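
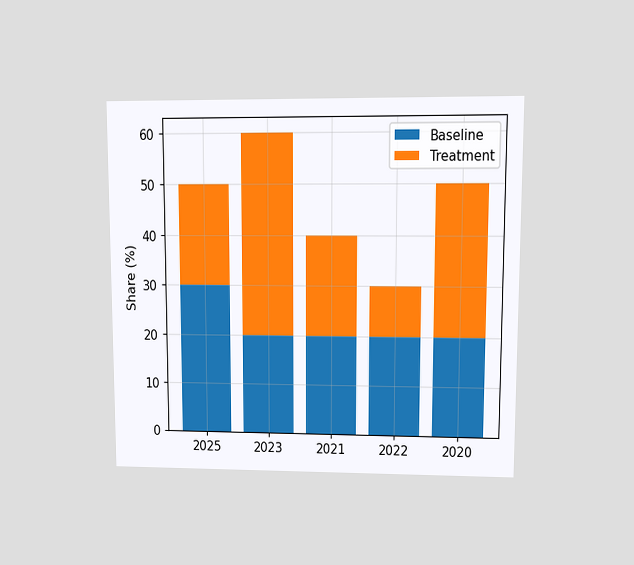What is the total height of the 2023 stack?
The chart is viewed at a slight angle. The 2023 stack's top reaches 60% on the y-axis.

60%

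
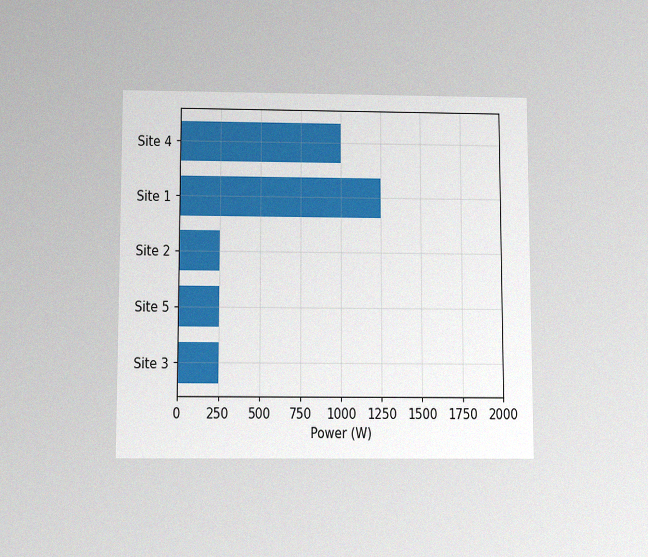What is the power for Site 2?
250W

The chart is viewed slightly from below, with some photo noise. Reading along the chart's x-axis, the Site 2 bar reaches 250W.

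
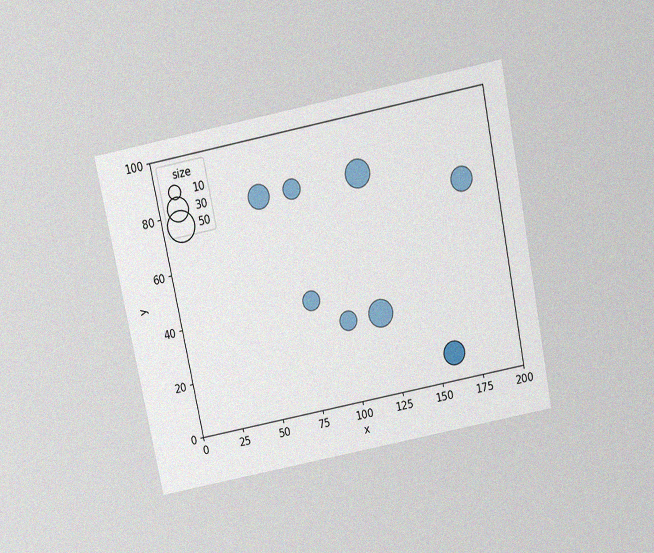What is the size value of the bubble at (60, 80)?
30

The chart is tilted about 11° counter-clockwise and viewed slightly from above, with some photo noise. Matching the bubble at (60, 80) against the size legend gives 30.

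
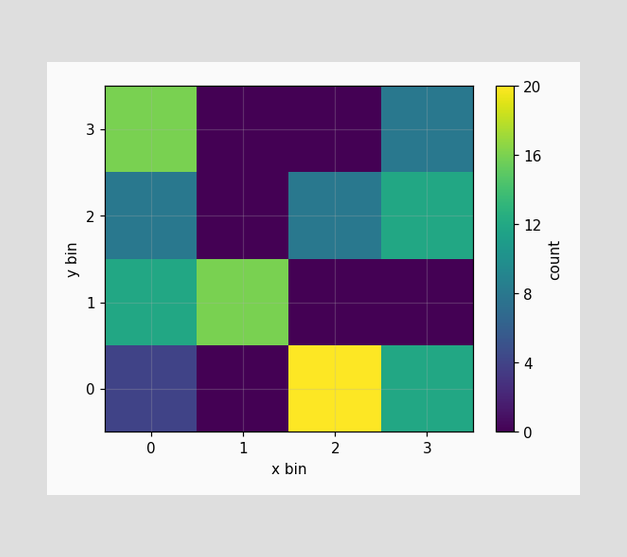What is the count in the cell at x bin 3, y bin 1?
0

Matching the cell (3, 1) against the colorbar gives 0.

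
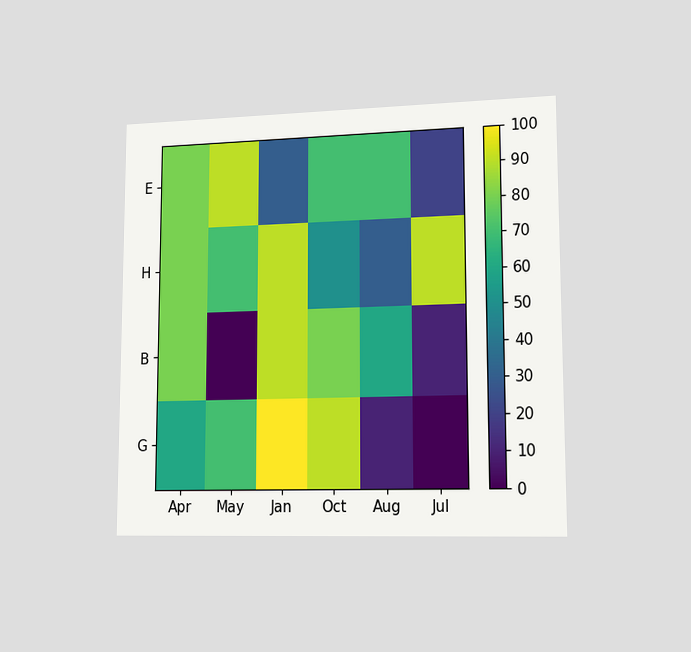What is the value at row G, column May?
The chart is viewed slightly from the right. Matching cell (G, May) against the colorbar gives 70.

70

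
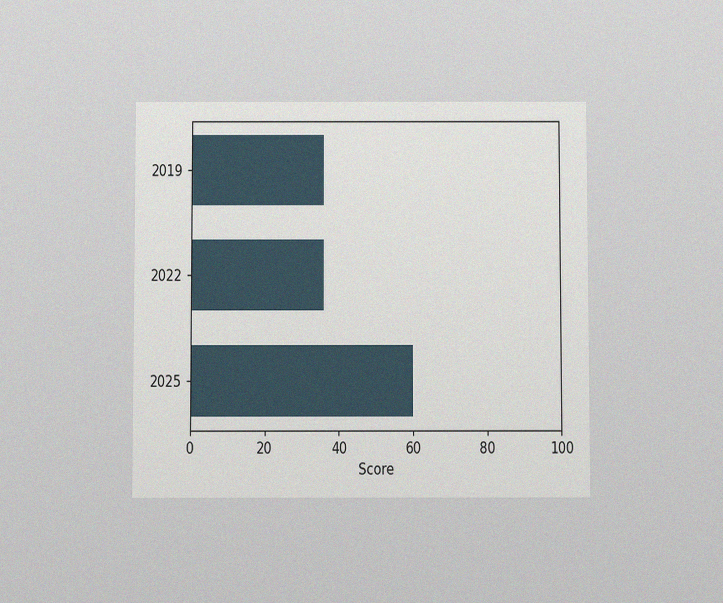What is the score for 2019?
36

The chart is viewed slightly from below, with some photo noise. Reading along the chart's x-axis, the 2019 bar reaches 36.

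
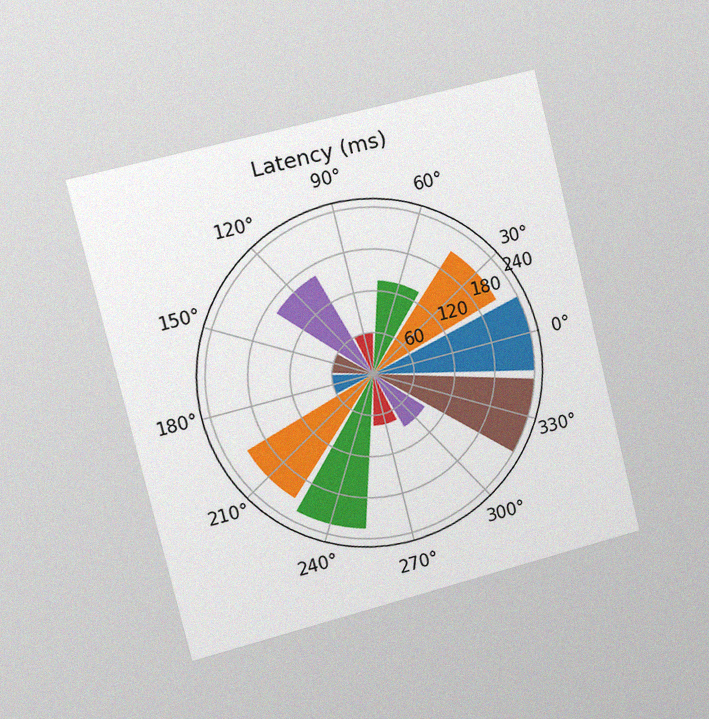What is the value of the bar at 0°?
The chart is tilted about 14° counter-clockwise and viewed slightly from the left, with some photo noise. The bar at 0° reaches 240ms on the radial axis.

240ms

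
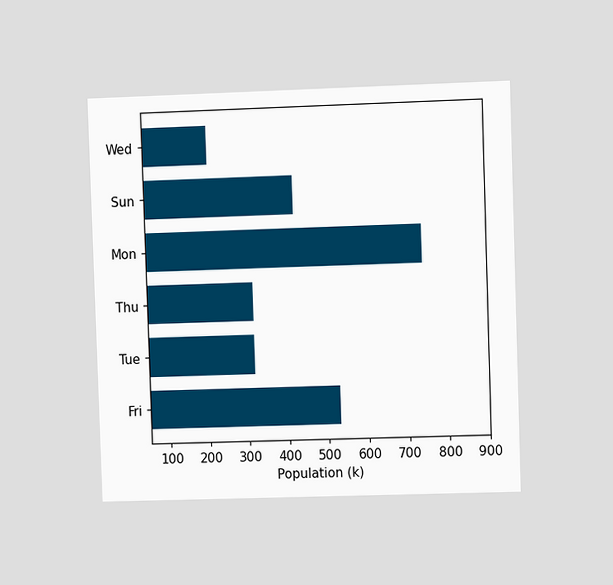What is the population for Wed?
212k

The chart is viewed at a slight angle. Reading along the chart's x-axis, the Wed bar reaches 212k.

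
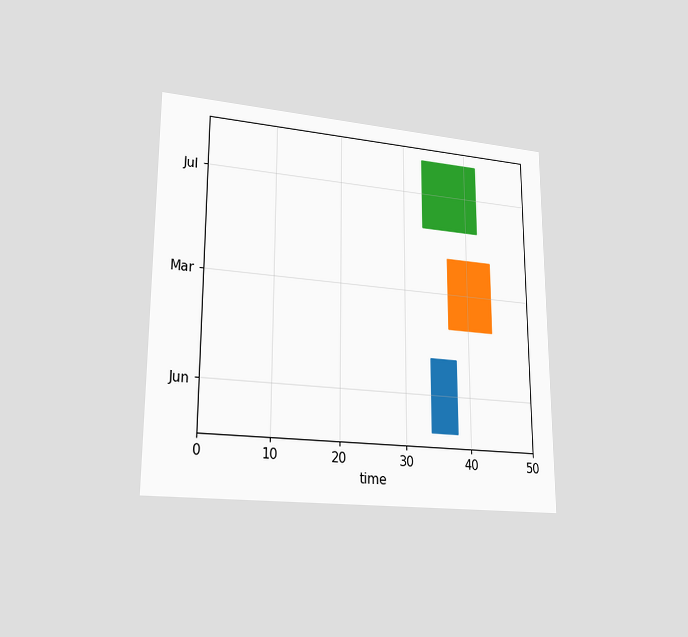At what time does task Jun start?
34

The chart is viewed at a slight angle. The Jun bar begins at t=34.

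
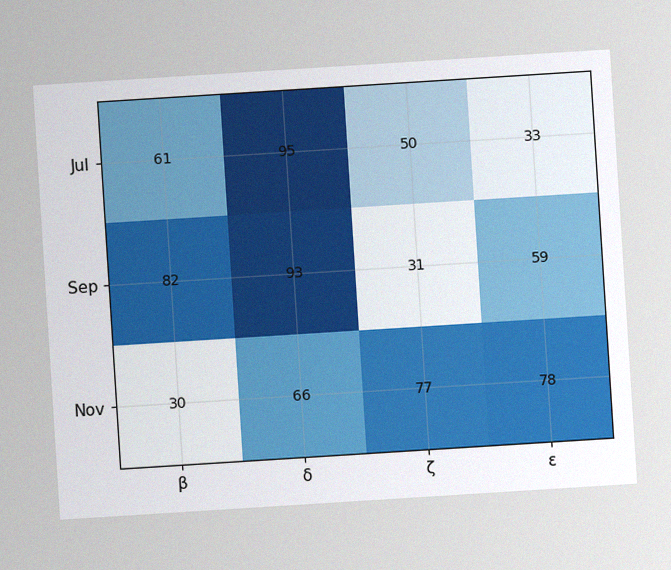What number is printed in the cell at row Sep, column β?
82

The chart is tilted about 4° counter-clockwise, with some photo noise. The (Sep, β) cell reads 82.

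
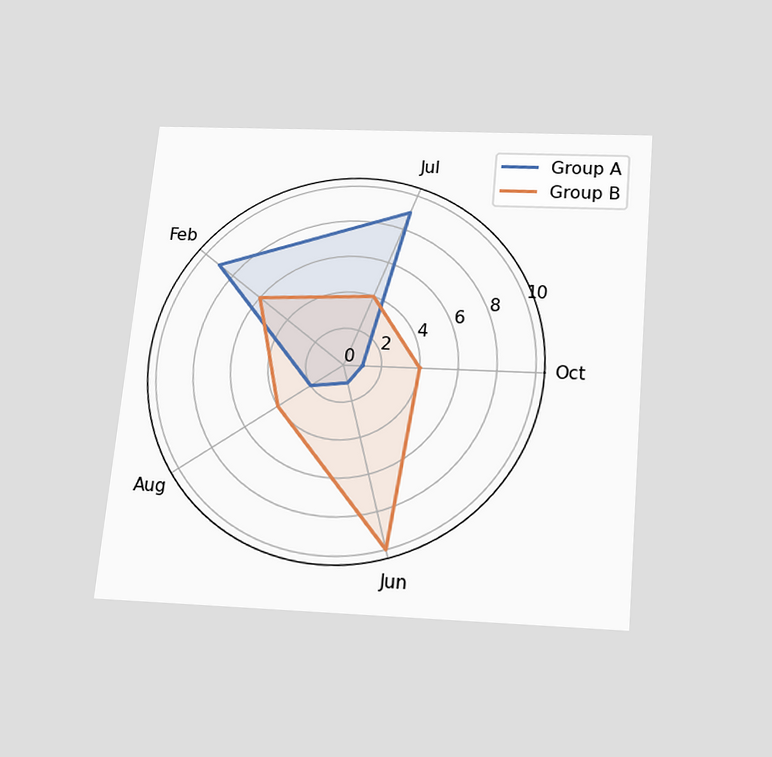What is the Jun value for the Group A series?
The chart is tilted about 5° clockwise and viewed slightly from below. On the Jun axis, Group A reaches 1.

1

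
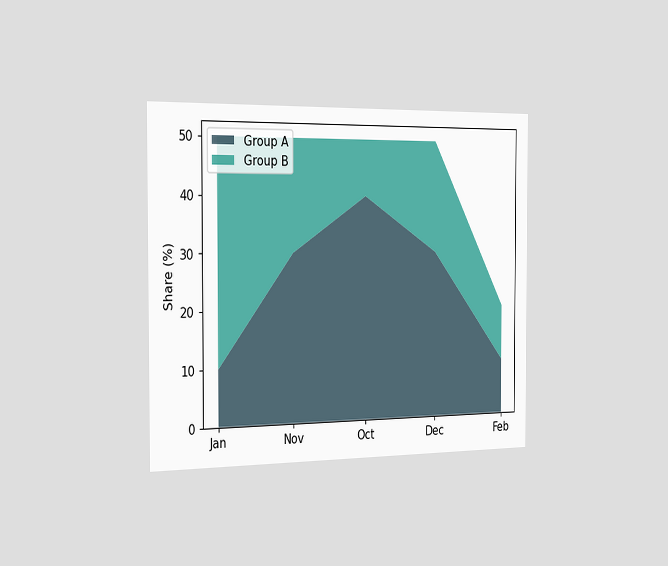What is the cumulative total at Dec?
The chart is viewed slightly from the left. The stacked total at Dec reaches 50%.

50%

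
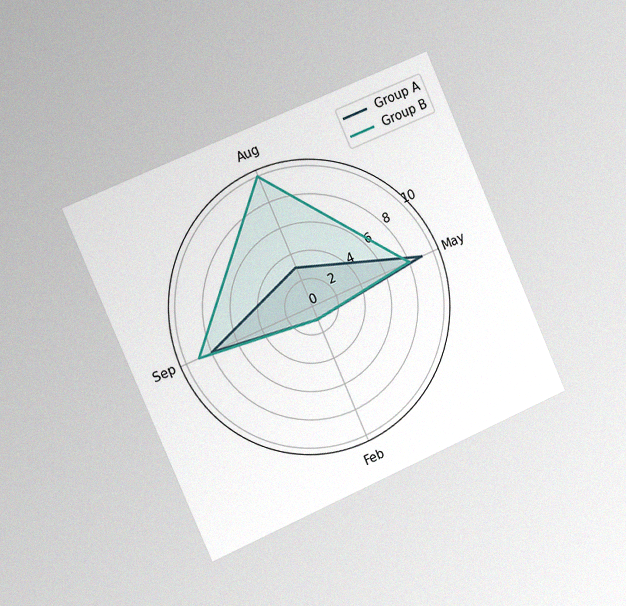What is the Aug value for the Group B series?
The chart is tilted about 24° counter-clockwise and viewed slightly from the left, with some photo noise. On the Aug axis, Group B reaches 10.

10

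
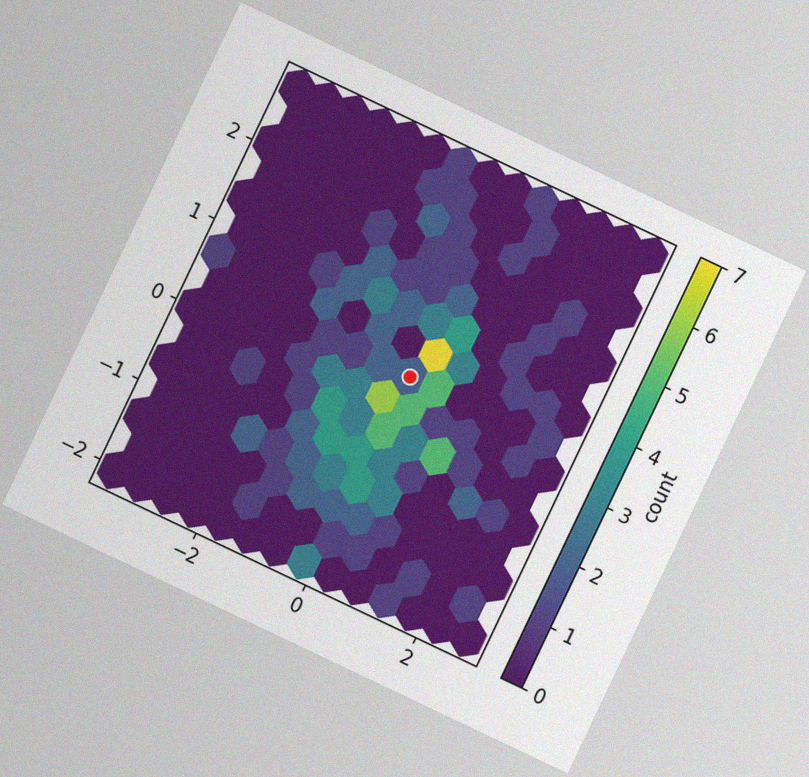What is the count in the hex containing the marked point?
2

The chart is tilted about 25° clockwise, with some photo noise. The marked hex reads 2 on the colorbar.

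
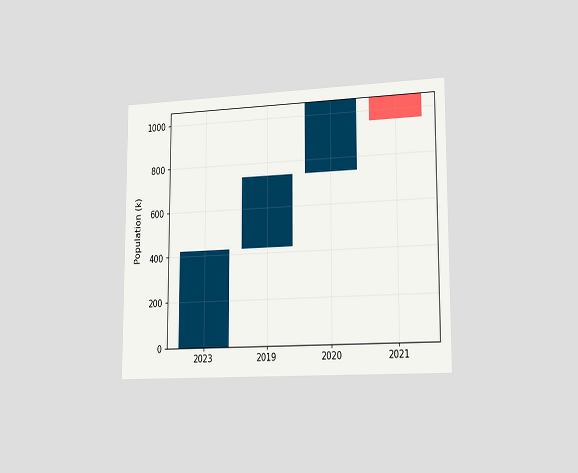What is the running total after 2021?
954k

The chart is viewed slightly from the right. After 2021 the running total reaches 954k.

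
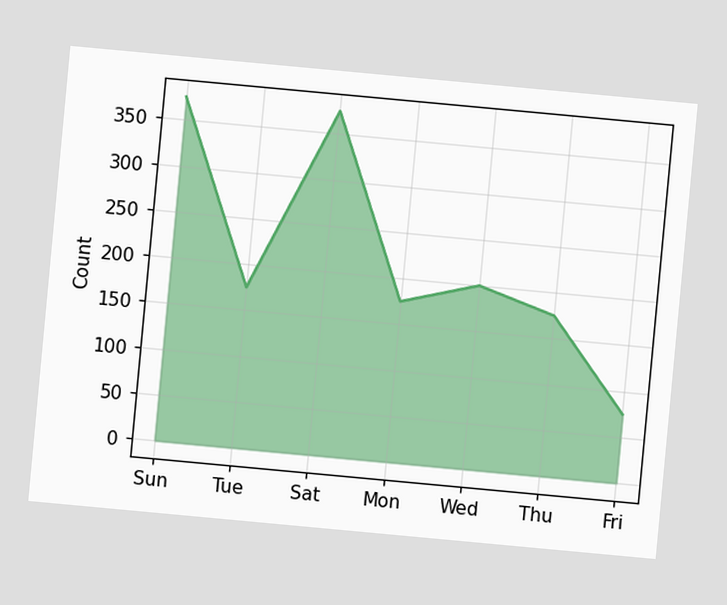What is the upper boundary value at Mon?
175

The chart is tilted about 5° clockwise. At Mon the upper boundary is at 175.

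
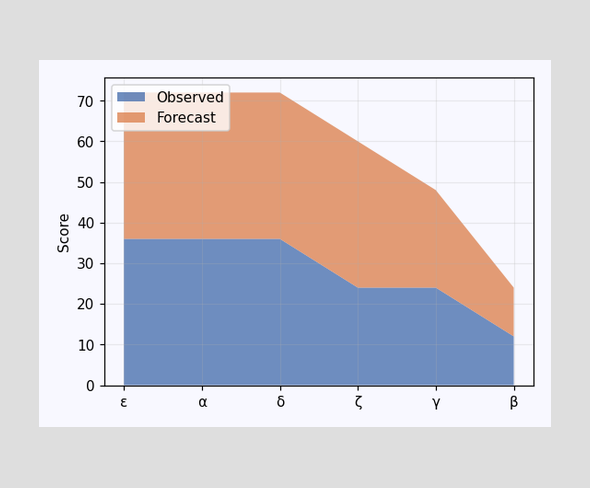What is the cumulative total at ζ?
60

The stacked total at ζ reaches 60.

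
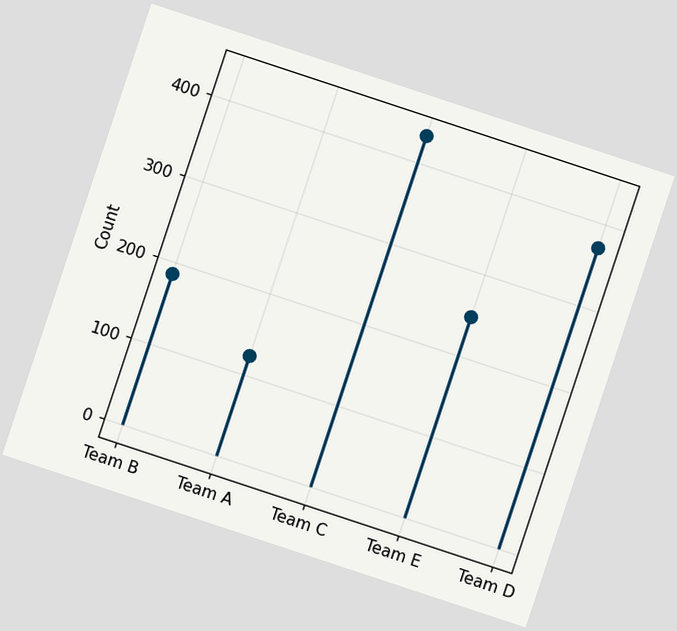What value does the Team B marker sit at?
The chart is tilted about 18° clockwise. The Team B marker sits at 186.

186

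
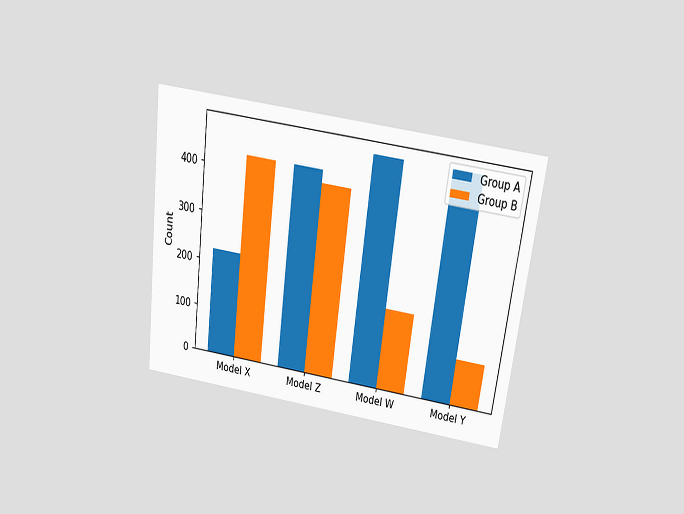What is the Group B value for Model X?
The chart is tilted about 7° clockwise and viewed slightly from above. The Group B bar at Model X reaches 425 on the y-axis.

425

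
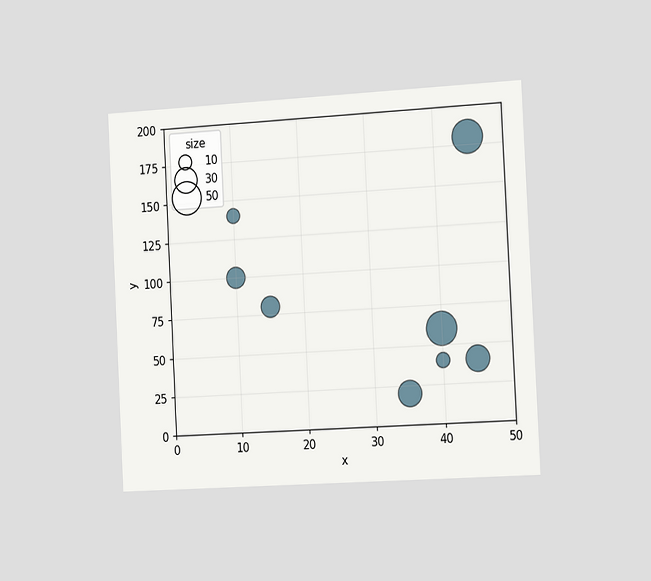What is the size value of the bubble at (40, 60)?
The chart is tilted about 3° counter-clockwise and viewed slightly from the right. Matching the bubble at (40, 60) against the size legend gives 50.

50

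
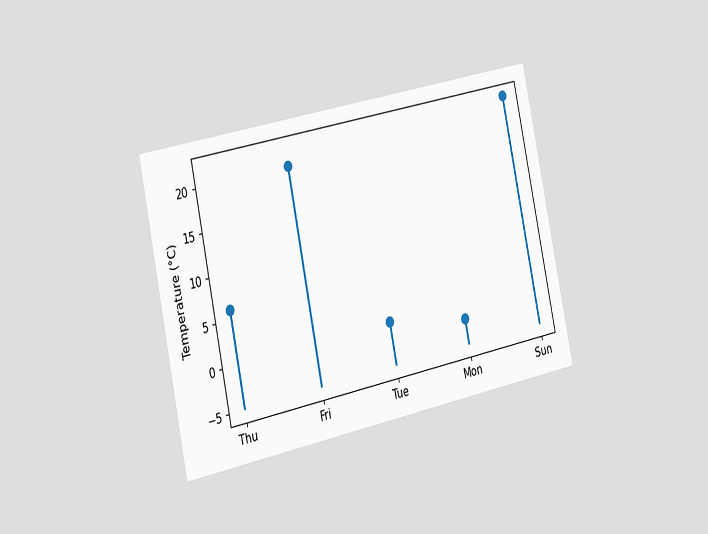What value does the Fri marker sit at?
The chart is tilted about 12° counter-clockwise and viewed slightly from the left. The Fri marker sits at 20°C.

20°C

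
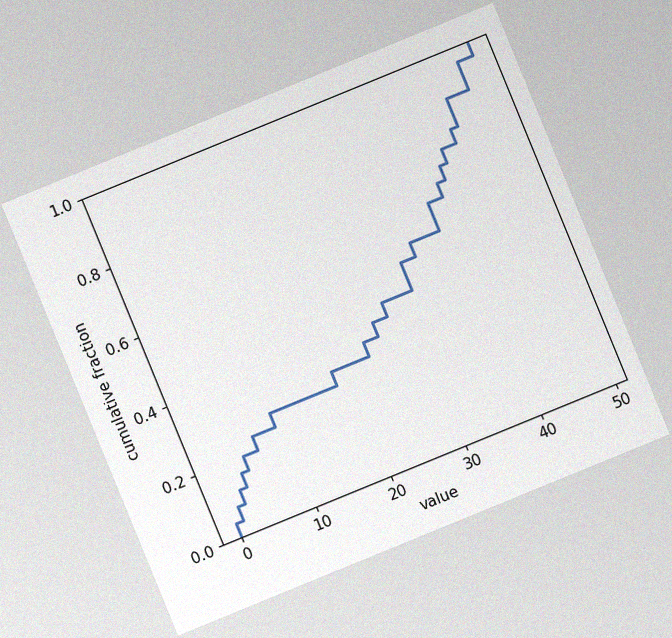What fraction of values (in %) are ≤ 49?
100%

The chart is tilted about 22° counter-clockwise, with some photo noise. At x=49 the ECDF step is at 100%.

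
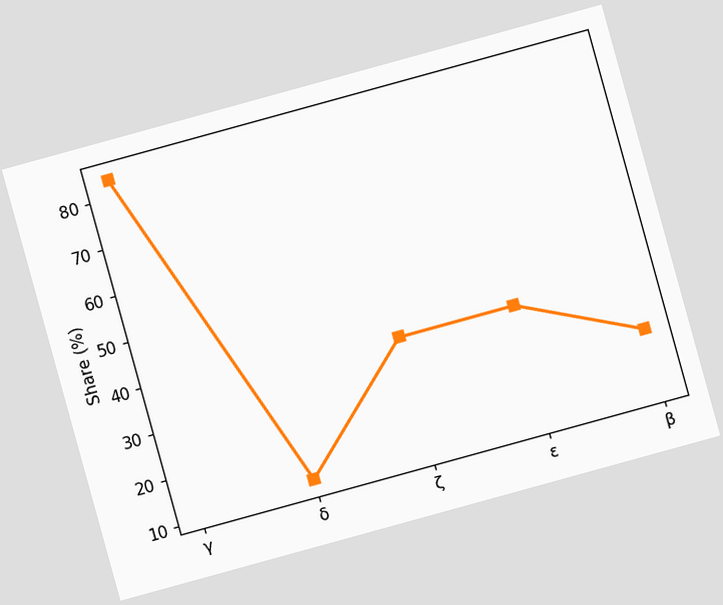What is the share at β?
24%

The chart is tilted about 15° counter-clockwise. At β, the line is at 24%.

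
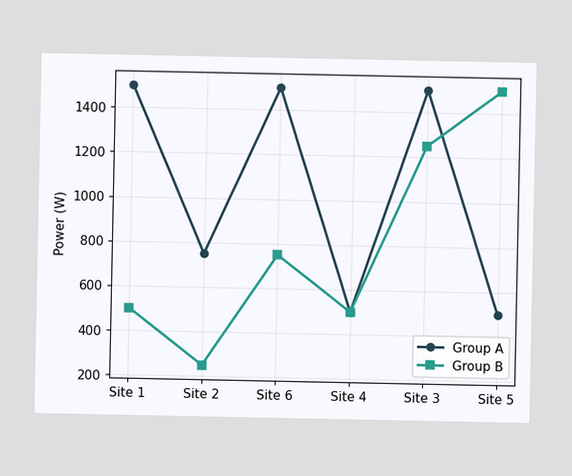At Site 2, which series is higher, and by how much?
At Site 2, Group A sits above the other line by 500W.

Group A, by 500W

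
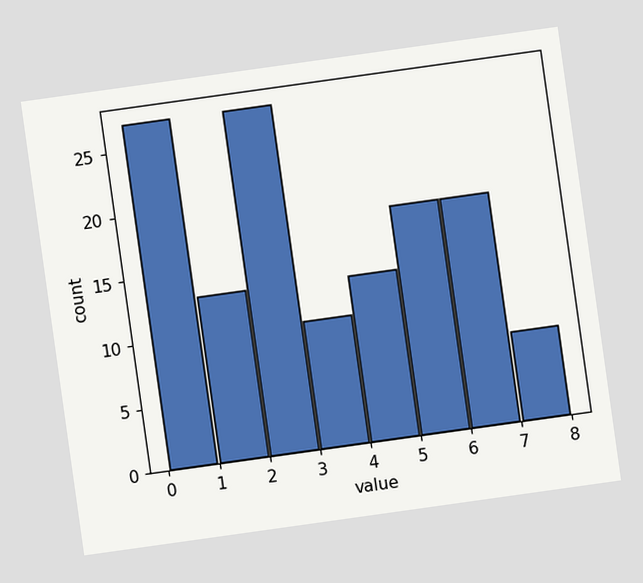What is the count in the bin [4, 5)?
The chart is tilted about 8° counter-clockwise. The [4, 5) bin has height 13.

13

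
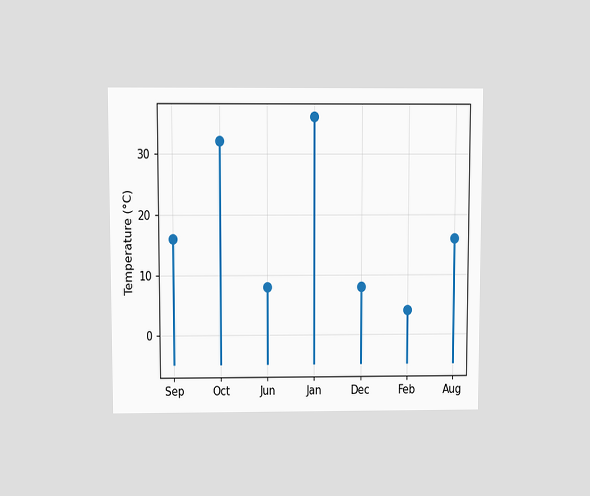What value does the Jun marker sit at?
8°C

The chart is viewed slightly from above. The Jun marker sits at 8°C.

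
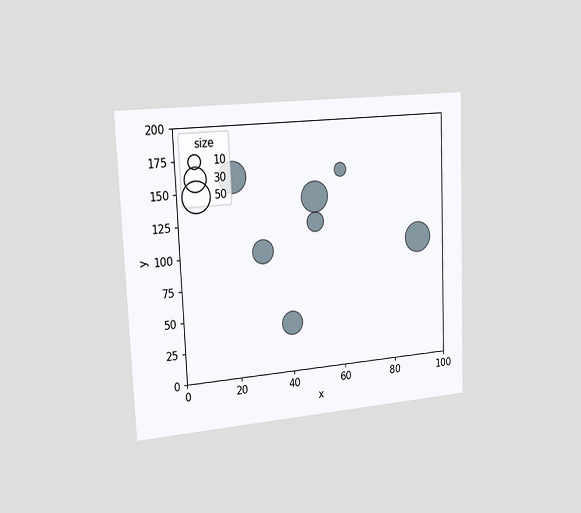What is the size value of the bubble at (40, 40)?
The chart is tilted about 2° counter-clockwise and viewed slightly from the left. Matching the bubble at (40, 40) against the size legend gives 30.

30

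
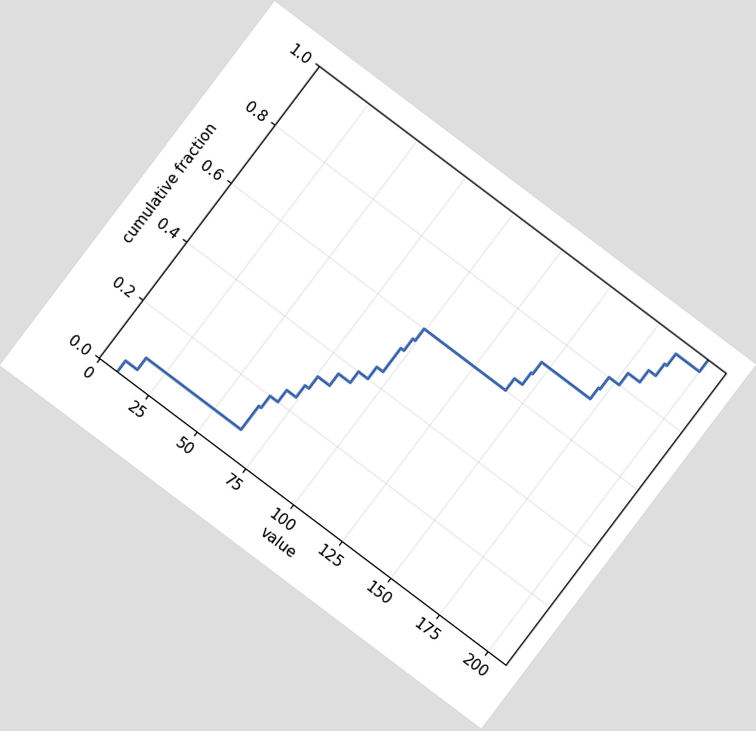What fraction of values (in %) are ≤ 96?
The chart is tilted about 37° clockwise. At x=96 the ECDF step is at 52%.

52%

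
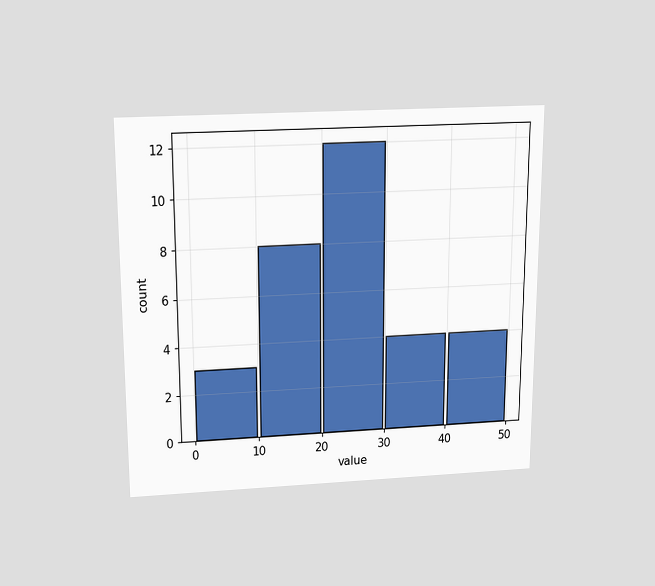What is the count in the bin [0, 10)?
3

The chart is viewed slightly from above. The [0, 10) bin has height 3.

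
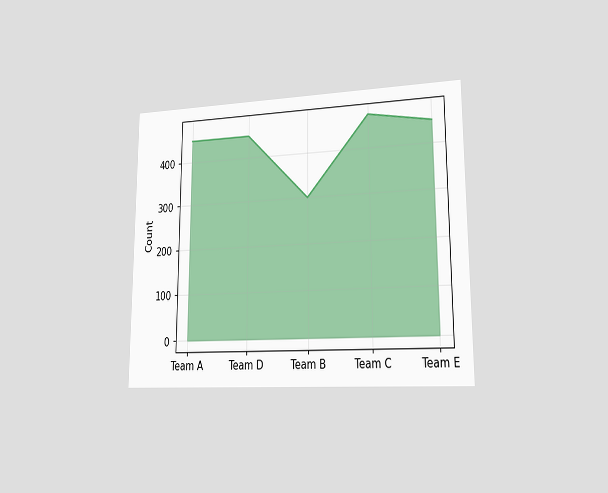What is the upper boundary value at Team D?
450

The chart is viewed slightly from the right. At Team D the upper boundary is at 450.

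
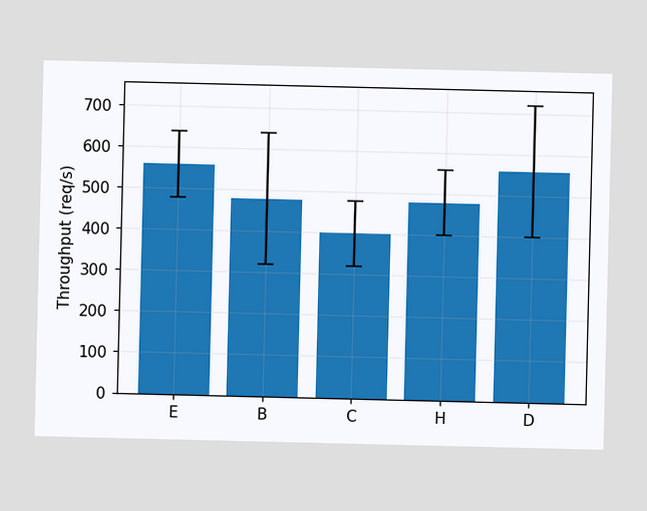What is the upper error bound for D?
The D bar's upper whisker reaches 720req/s.

720req/s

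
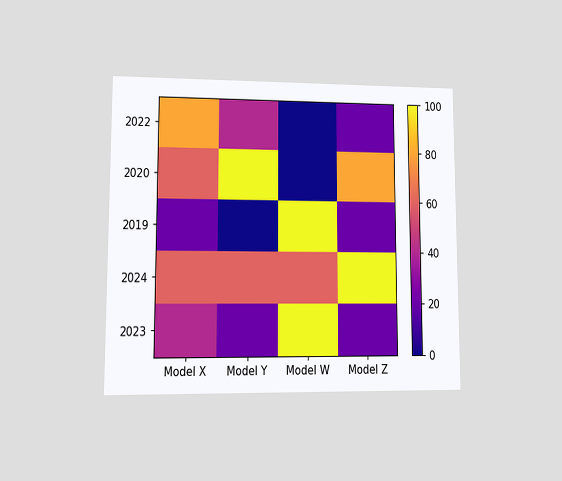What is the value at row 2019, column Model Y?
The chart is viewed at a slight angle. Matching cell (2019, Model Y) against the colorbar gives 0.

0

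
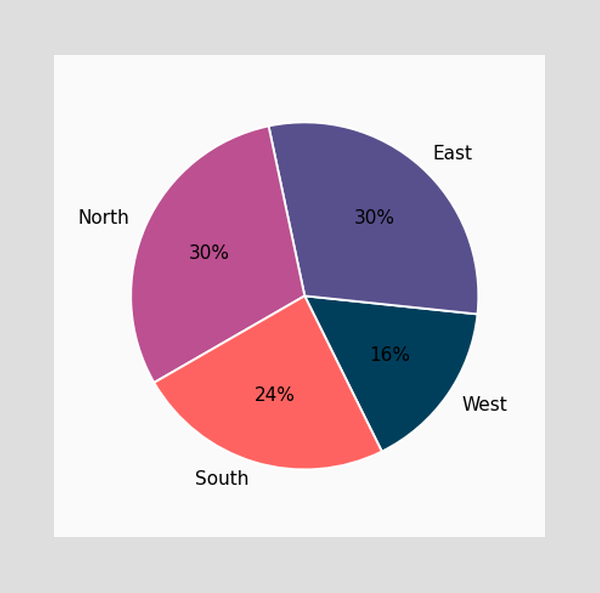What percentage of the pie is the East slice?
30%

The East slice takes up 30% of the pie.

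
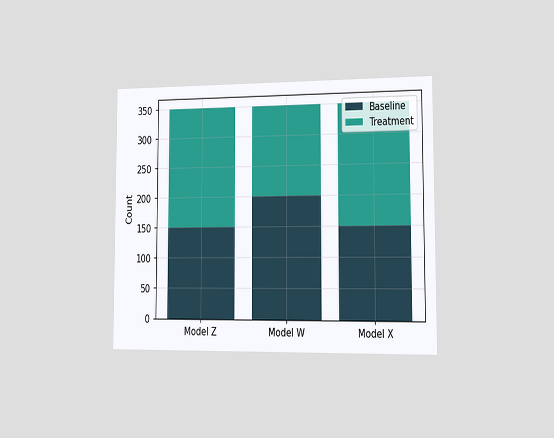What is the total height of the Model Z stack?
The chart is viewed slightly from the right. The Model Z stack's top reaches 350 on the y-axis.

350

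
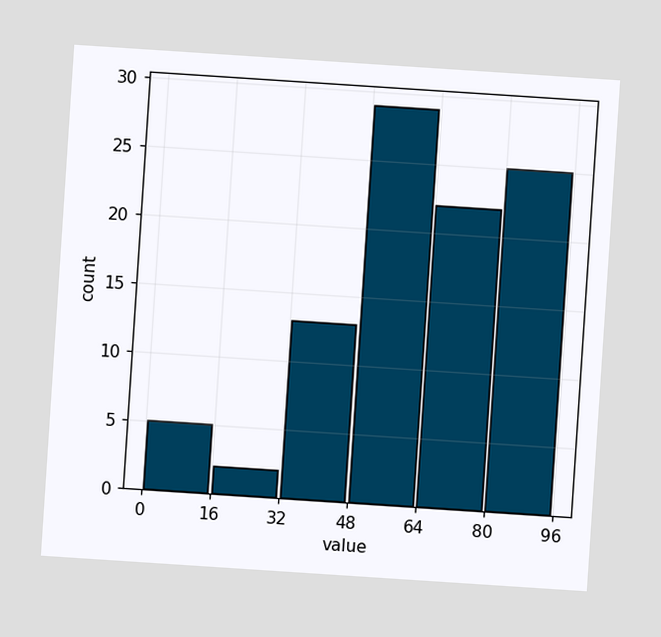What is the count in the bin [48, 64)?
29

The chart is tilted about 4° clockwise. The [48, 64) bin has height 29.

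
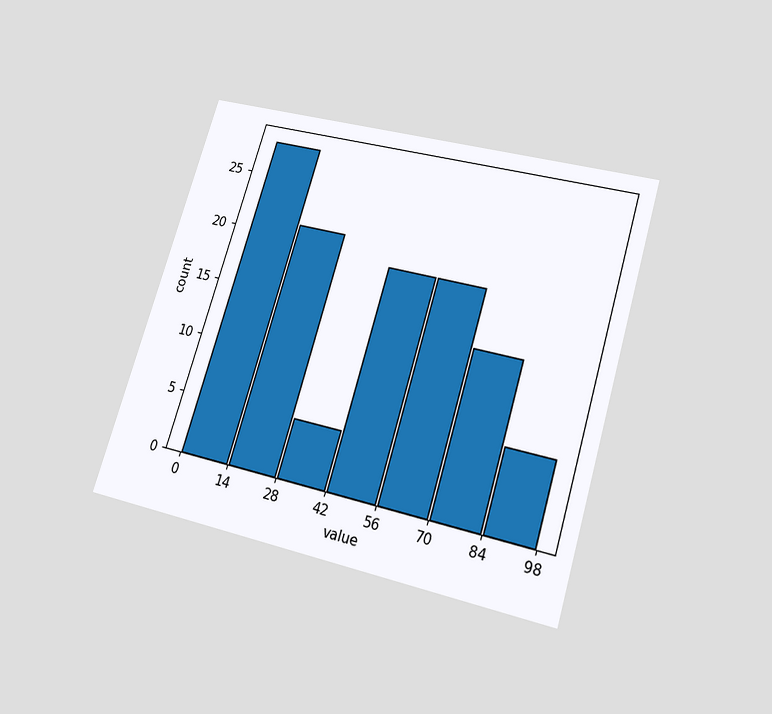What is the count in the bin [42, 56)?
19

The chart is tilted about 17° clockwise and viewed slightly from below. The [42, 56) bin has height 19.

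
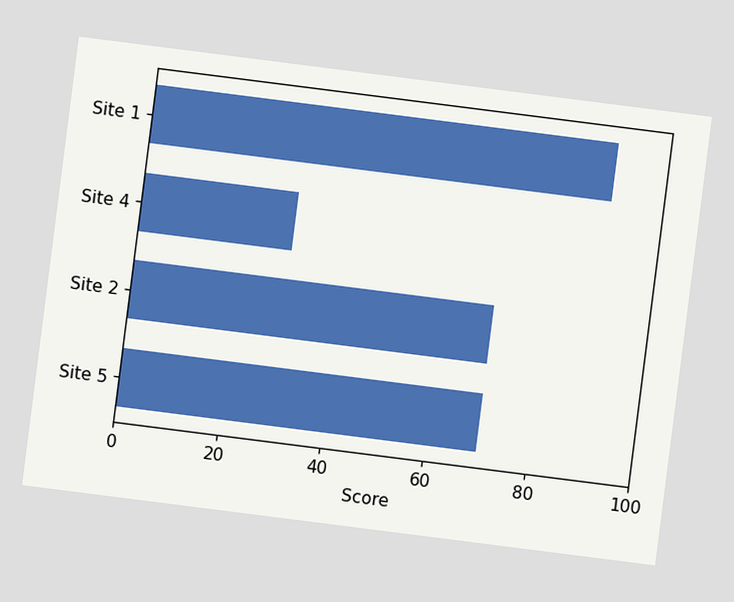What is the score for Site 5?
70

The chart is tilted about 7° clockwise. Reading along the chart's x-axis, the Site 5 bar reaches 70.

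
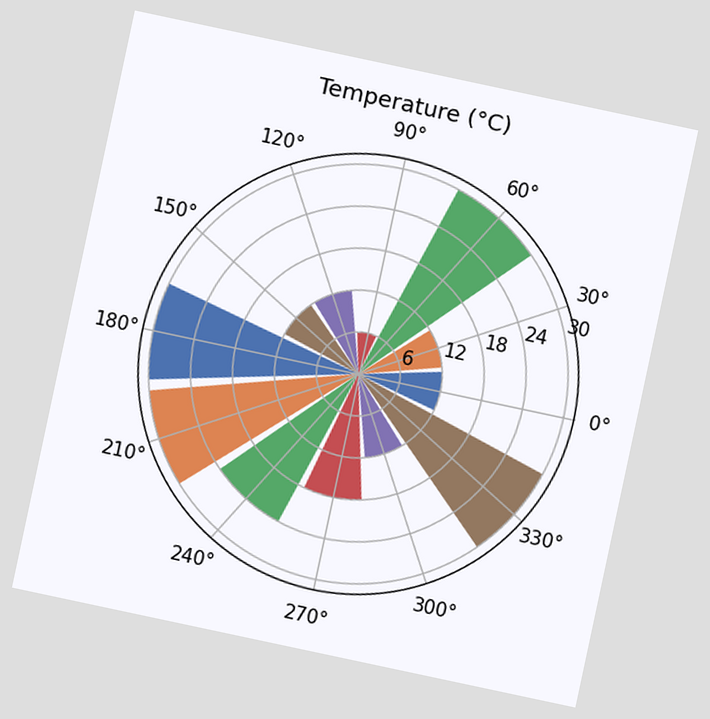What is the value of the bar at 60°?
The chart is tilted about 12° clockwise. The bar at 60° reaches 30°C on the radial axis.

30°C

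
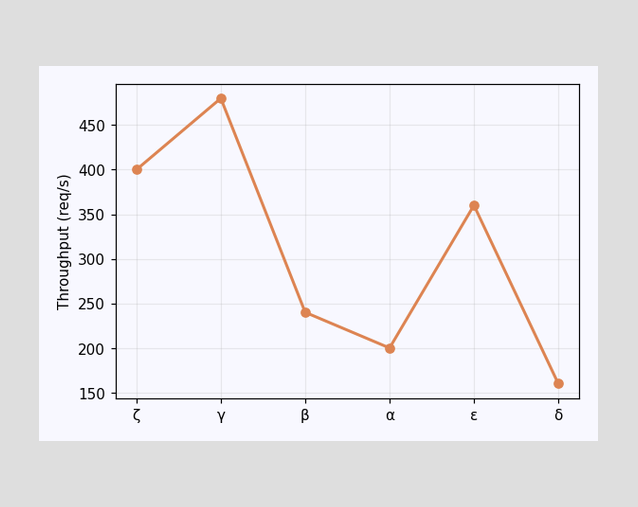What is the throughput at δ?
160req/s

At δ, the line is at 160req/s.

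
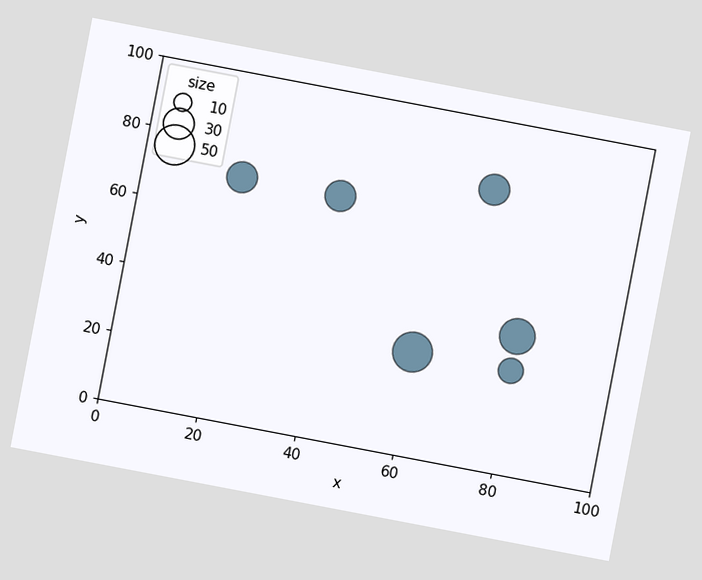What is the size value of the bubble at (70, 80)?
30

The chart is tilted about 11° clockwise. Matching the bubble at (70, 80) against the size legend gives 30.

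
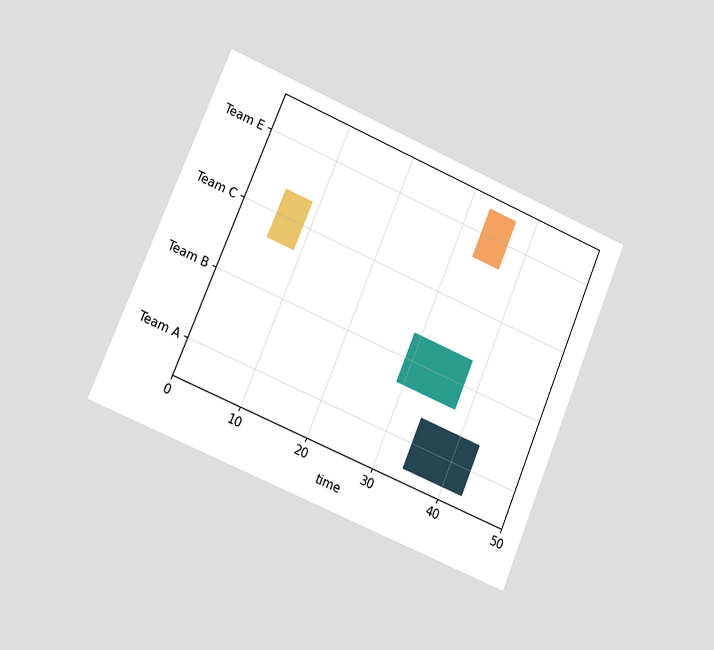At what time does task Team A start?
34

The chart is tilted about 23° clockwise and viewed slightly from the left. The Team A bar begins at t=34.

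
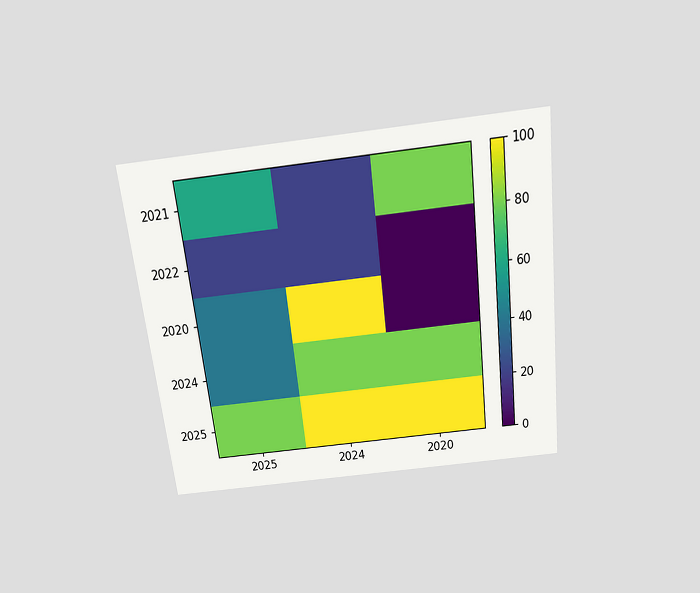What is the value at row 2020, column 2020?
0

The chart is tilted about 7° counter-clockwise and viewed slightly from above. Matching cell (2020, 2020) against the colorbar gives 0.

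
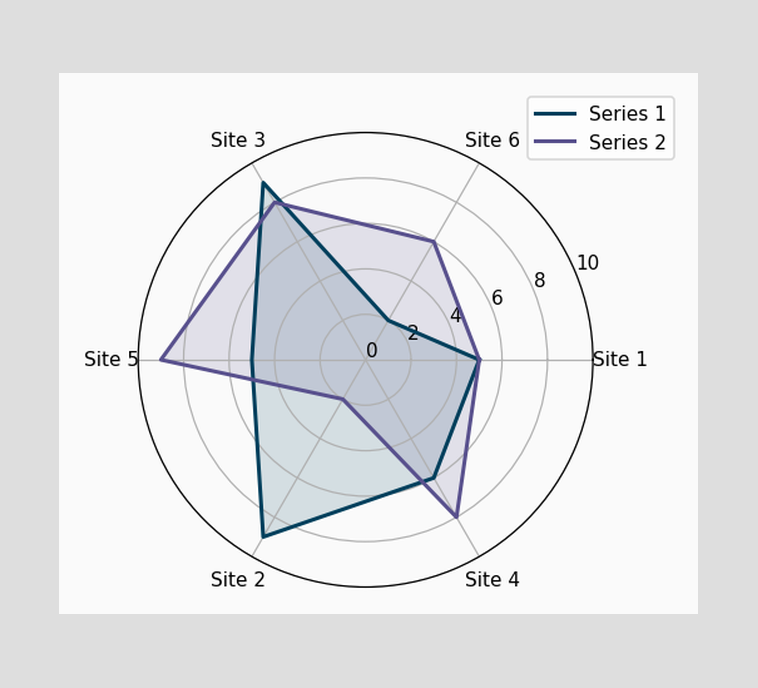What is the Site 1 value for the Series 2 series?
5

On the Site 1 axis, Series 2 reaches 5.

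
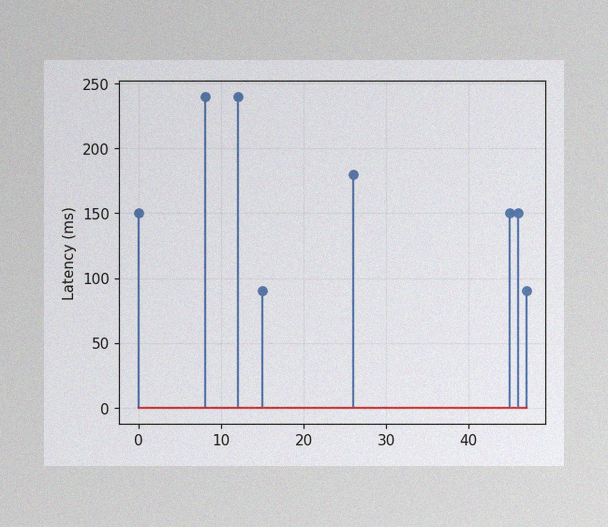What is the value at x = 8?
240ms

The image has some photo noise and uneven lighting. The stem at x=8 reaches 240ms.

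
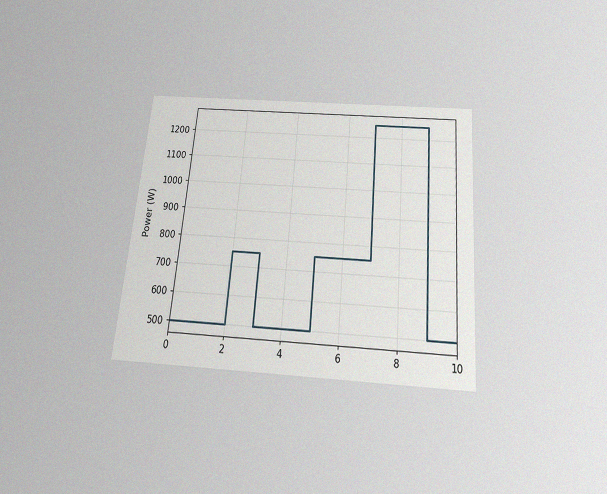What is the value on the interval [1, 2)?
The chart is tilted about 5° clockwise and viewed slightly from below, with some photo noise. On [1, 2) the step sits at 500W.

500W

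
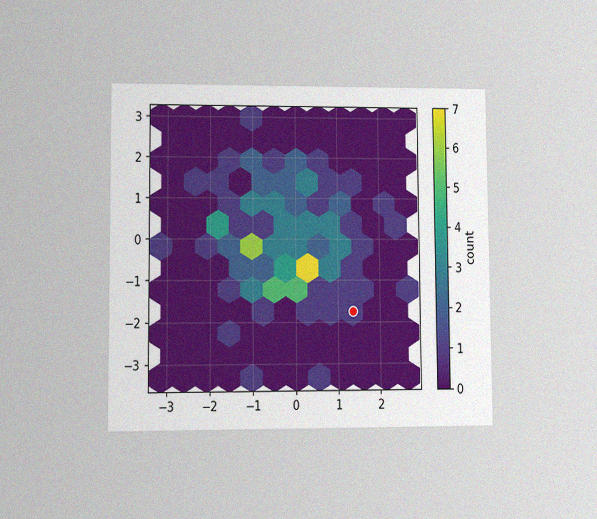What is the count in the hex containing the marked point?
1

The chart is viewed at a slight angle, with some photo noise. The marked hex reads 1 on the colorbar.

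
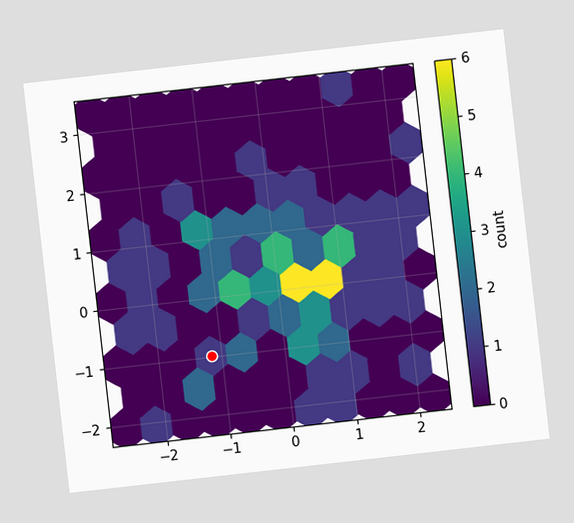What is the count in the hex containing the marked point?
1

The chart is tilted about 6° counter-clockwise. The marked hex reads 1 on the colorbar.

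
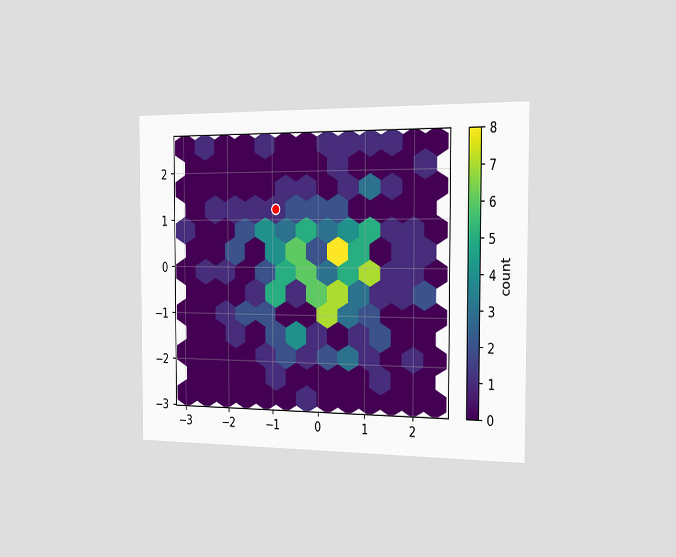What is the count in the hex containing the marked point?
1

The chart is viewed slightly from the right. The marked hex reads 1 on the colorbar.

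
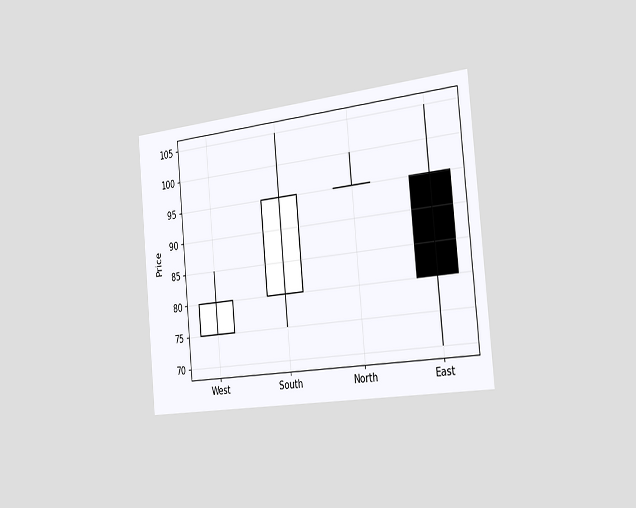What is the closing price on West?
80

The chart is tilted about 5° counter-clockwise and viewed slightly from the right. The West candle closes at 80.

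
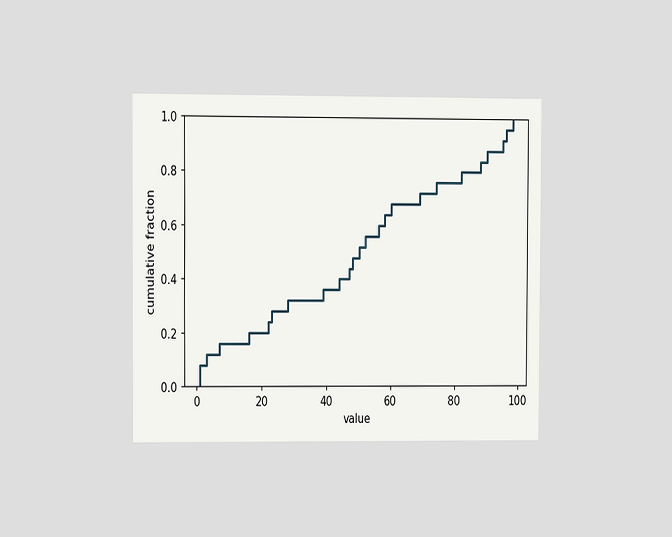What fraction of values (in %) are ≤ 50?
The chart is viewed slightly from the left. At x=50 the ECDF step is at 52%.

52%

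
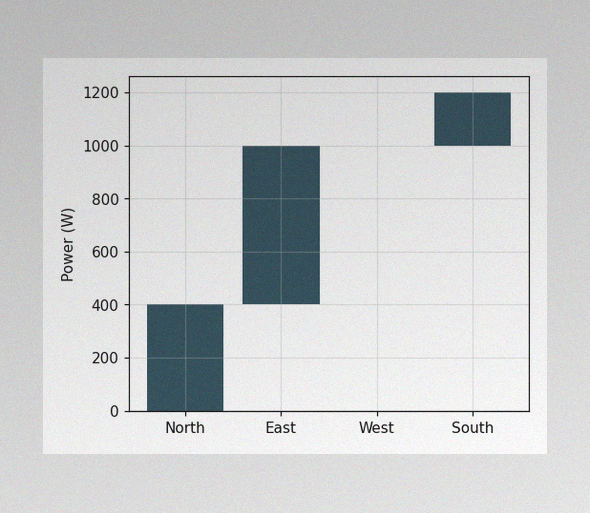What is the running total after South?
The image has some photo noise and uneven lighting. After South the running total reaches 1200W.

1200W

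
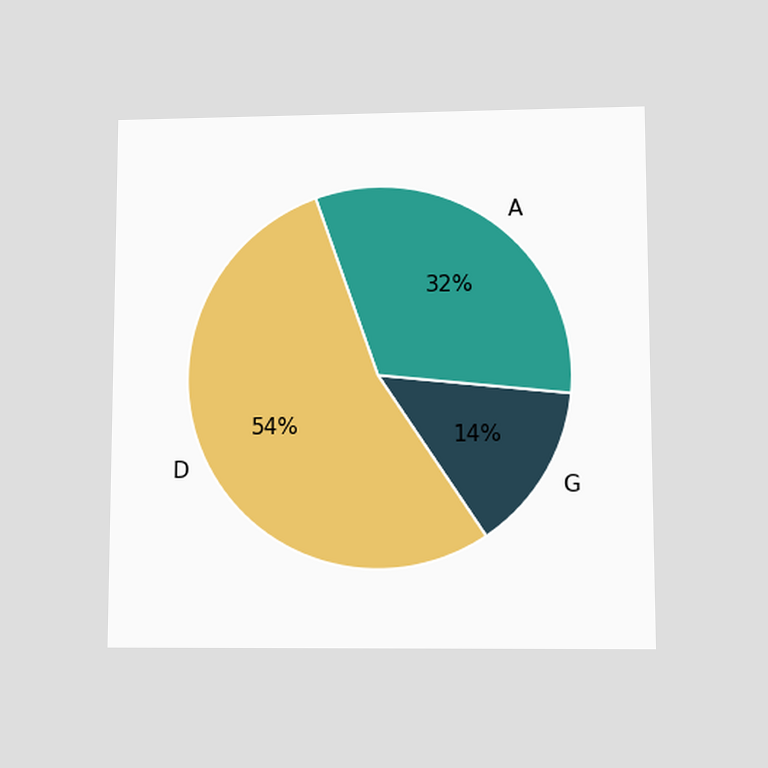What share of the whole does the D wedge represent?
The chart is viewed at a slight angle. The D slice takes up 54% of the pie.

54%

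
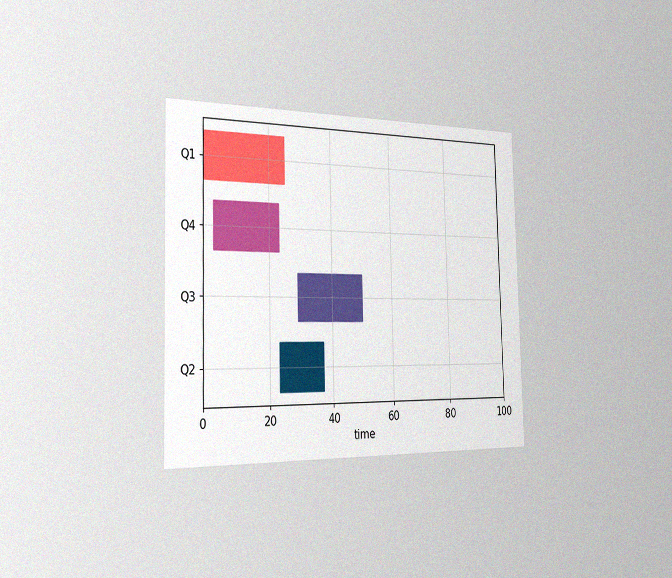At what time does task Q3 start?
29

The chart is viewed slightly from the left, with some photo noise. The Q3 bar begins at t=29.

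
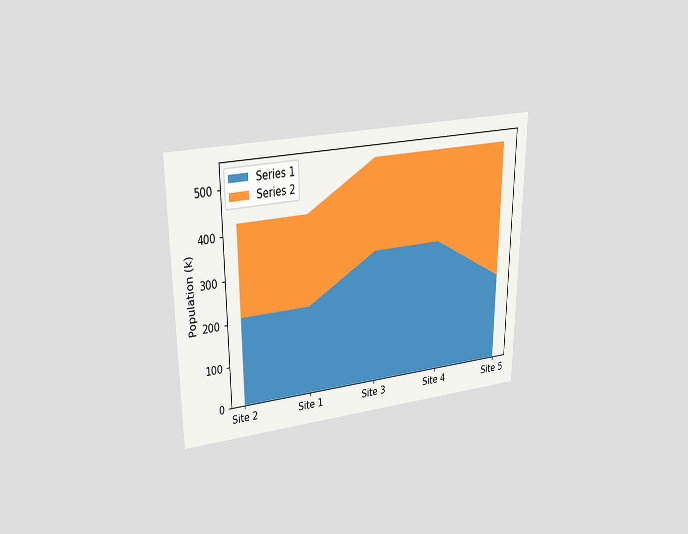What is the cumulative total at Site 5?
The chart is viewed slightly from above. The stacked total at Site 5 reaches 530k.

530k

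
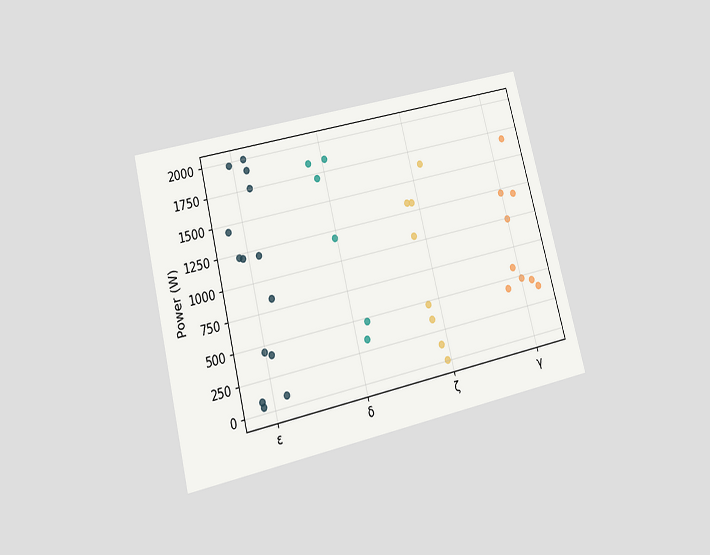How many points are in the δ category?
6

The chart is tilted about 14° counter-clockwise and viewed slightly from below. Counting the markers in the δ column gives 6.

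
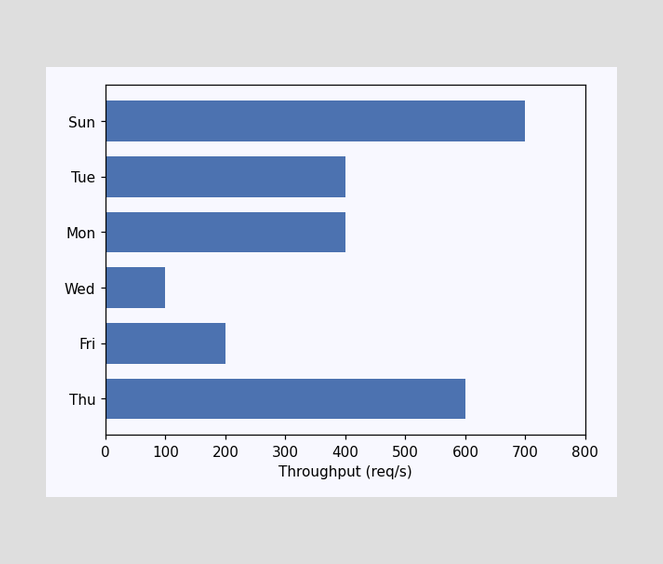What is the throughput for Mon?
Reading along the chart's x-axis, the Mon bar reaches 400req/s.

400req/s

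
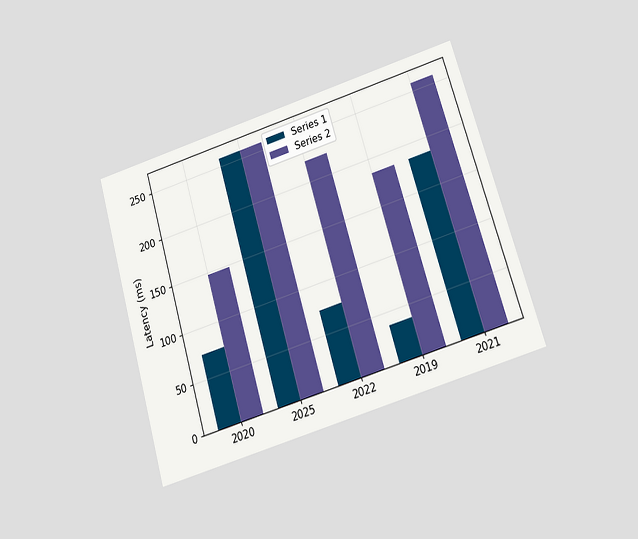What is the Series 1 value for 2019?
The chart is tilted about 17° counter-clockwise and viewed slightly from below. The Series 1 bar at 2019 reaches 37ms on the y-axis.

37ms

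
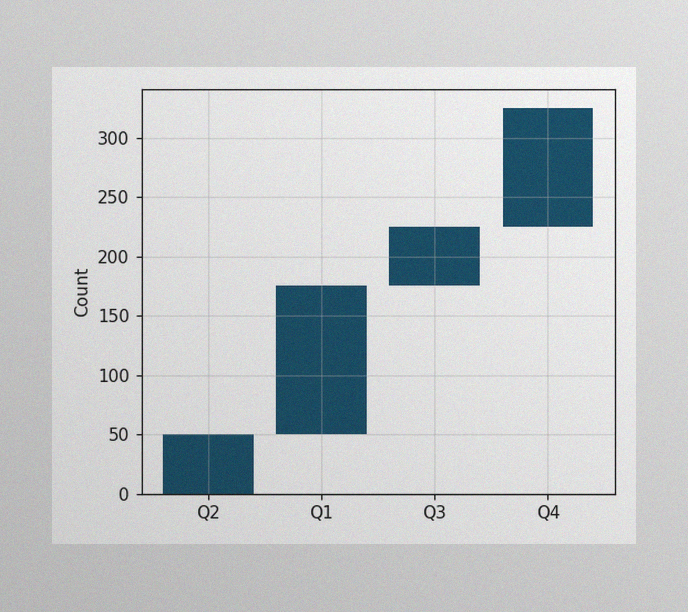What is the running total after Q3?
The image has some photo noise and uneven lighting. After Q3 the running total reaches 225.

225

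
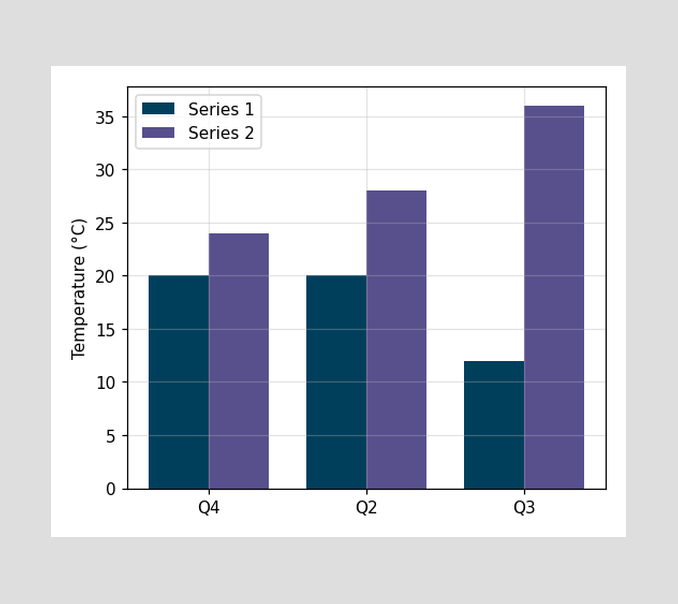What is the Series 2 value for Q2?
28°C

The Series 2 bar at Q2 reaches 28°C on the y-axis.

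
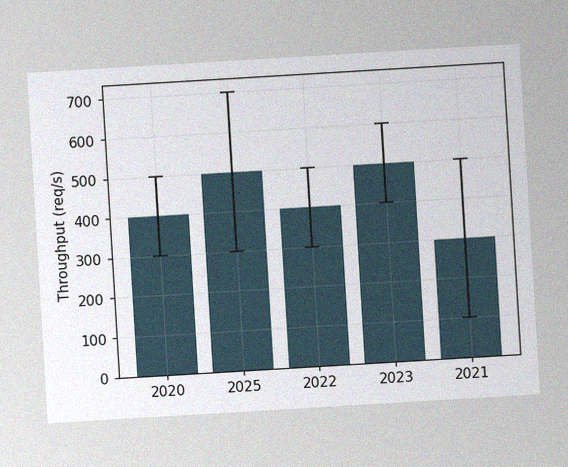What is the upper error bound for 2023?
The chart is tilted about 3° counter-clockwise, with some photo noise. The 2023 bar's upper whisker reaches 600req/s.

600req/s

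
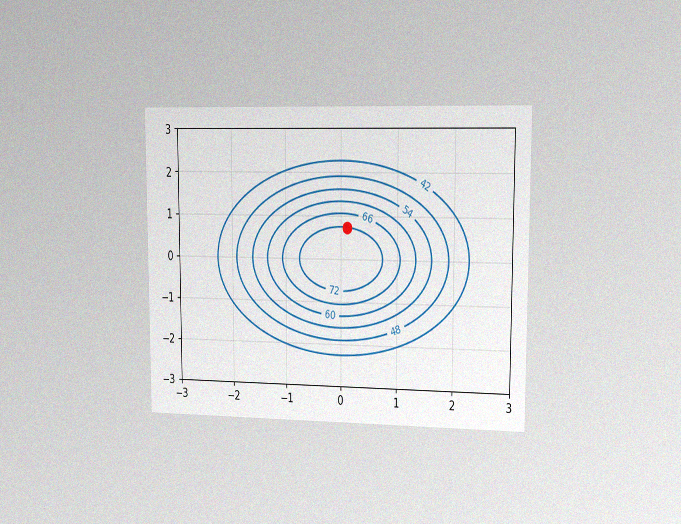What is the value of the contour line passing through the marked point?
The chart is viewed slightly from the right, with some photo noise. The marked point sits on the contour labelled 72.

72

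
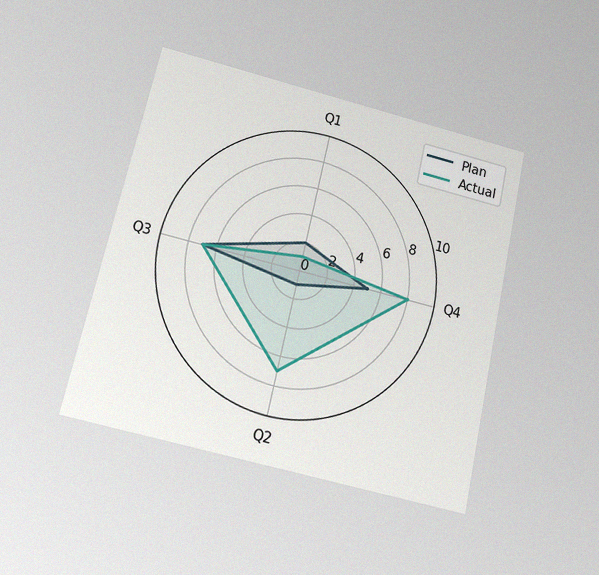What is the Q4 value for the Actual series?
The chart is tilted about 13° clockwise and viewed slightly from below, with some photo noise. On the Q4 axis, Actual reaches 8.

8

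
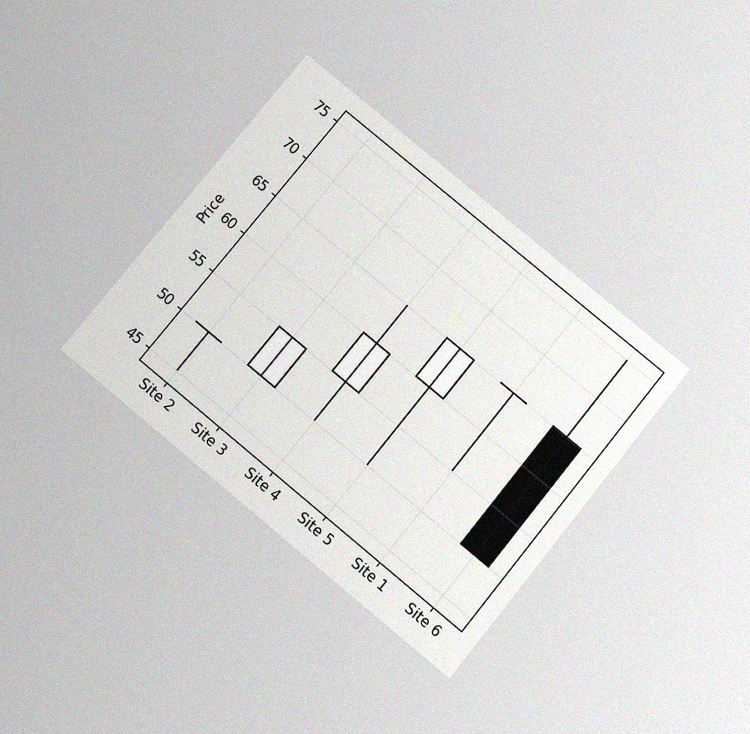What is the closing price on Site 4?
The chart is tilted about 39° clockwise and viewed slightly from below, with some photo noise. The Site 4 candle closes at 60.

60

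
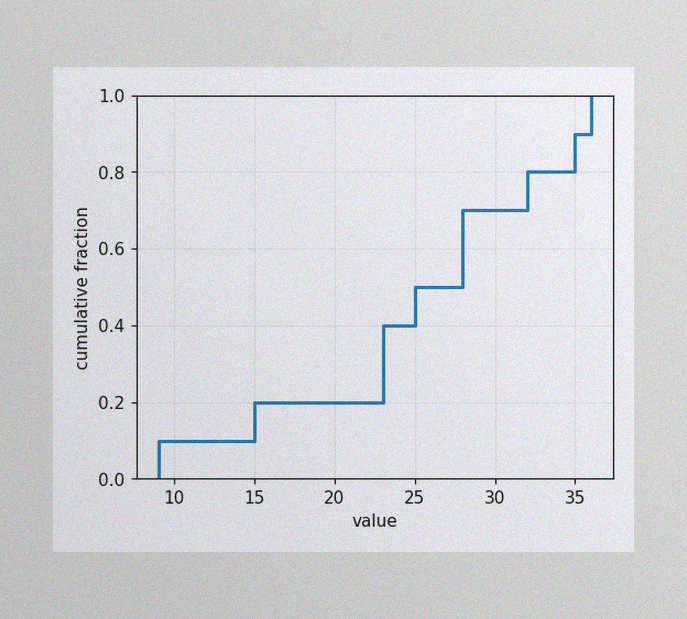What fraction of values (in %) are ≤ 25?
50%

The image has some photo noise and uneven lighting. At x=25 the ECDF step is at 50%.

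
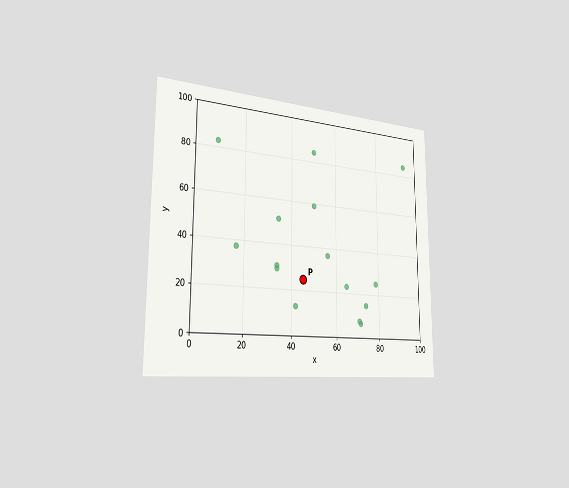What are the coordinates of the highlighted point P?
The chart is viewed slightly from the left. Following the gridlines from P to each axis, P sits at (45, 25).

(45, 25)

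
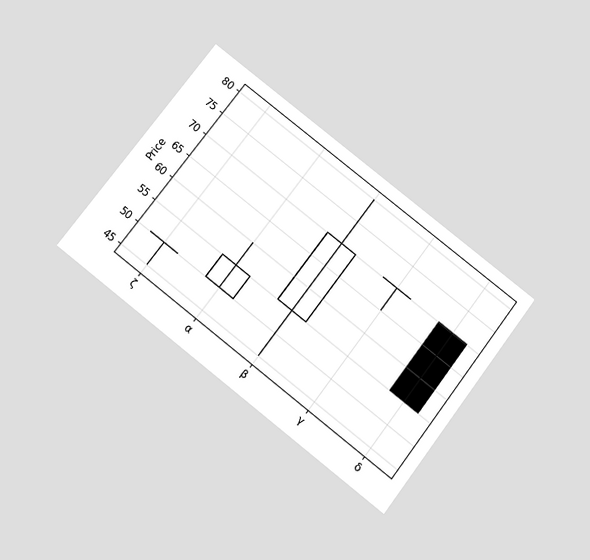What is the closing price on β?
The chart is tilted about 38° clockwise and viewed slightly from below. The β candle closes at 70.

70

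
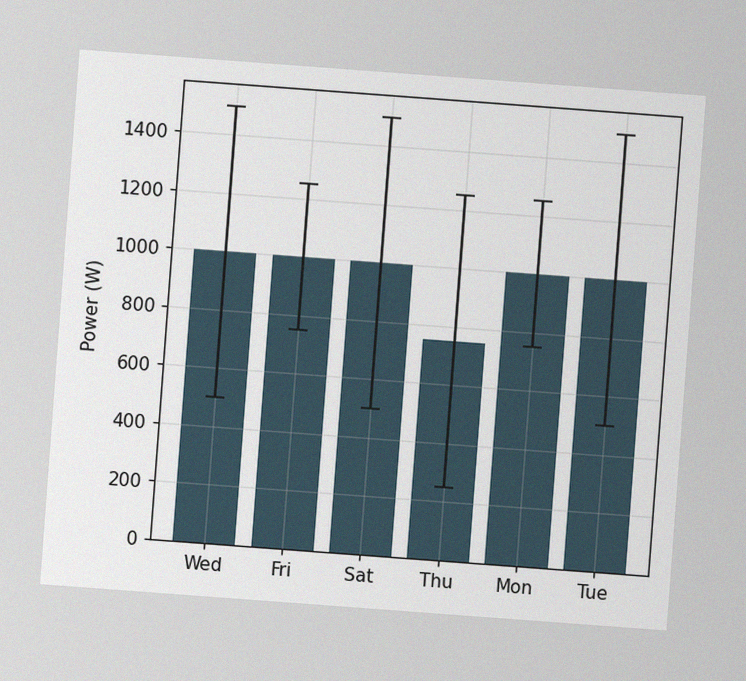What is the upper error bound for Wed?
The chart is tilted about 4° clockwise, with some photo noise. The Wed bar's upper whisker reaches 1500W.

1500W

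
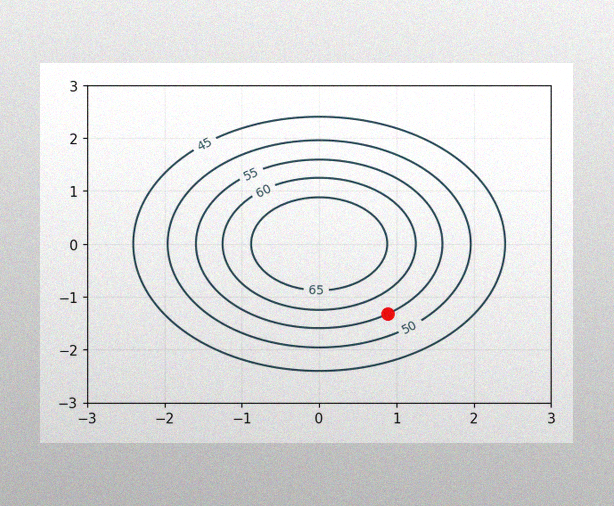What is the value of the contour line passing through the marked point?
The image has some photo noise and uneven lighting. The marked point sits on the contour labelled 55.

55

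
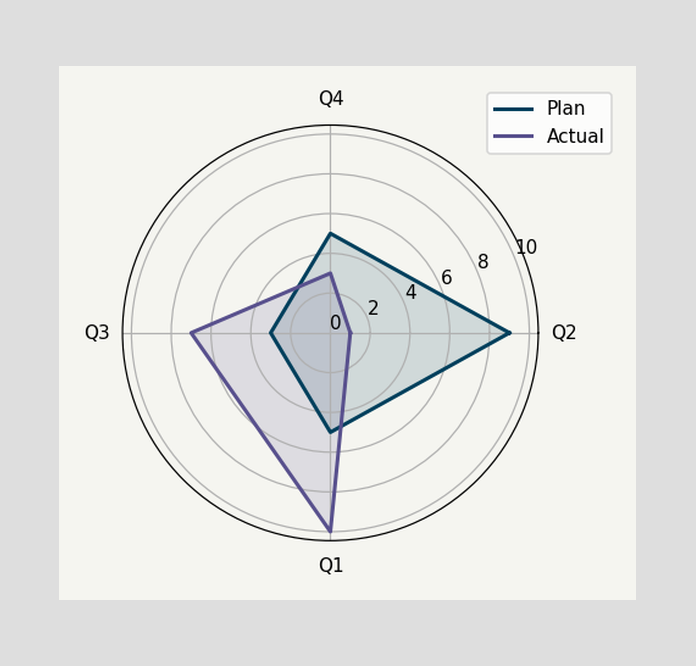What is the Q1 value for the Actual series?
On the Q1 axis, Actual reaches 10.

10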